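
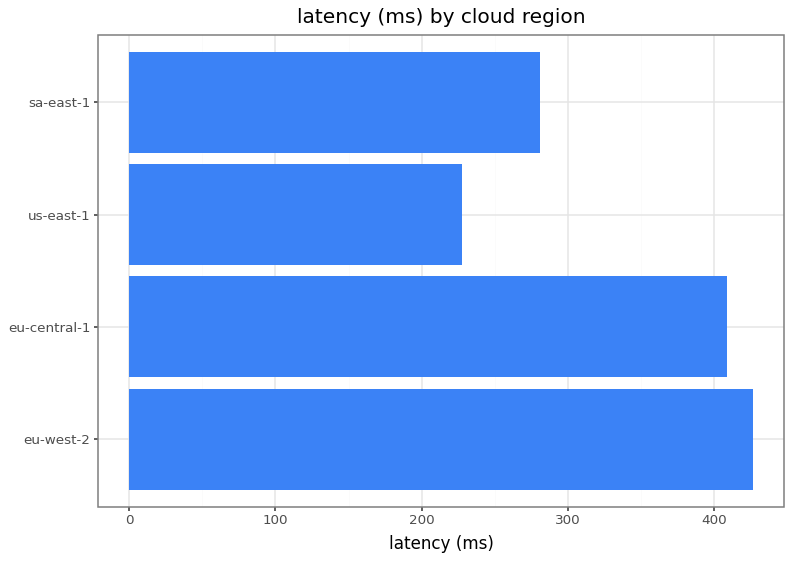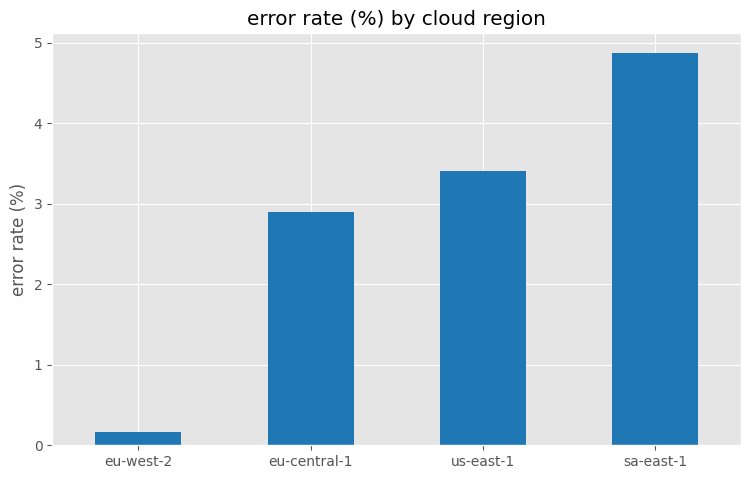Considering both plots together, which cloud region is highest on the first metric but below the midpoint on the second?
Chart 2 median error rate (%) ≈ 3; below-median cloud regions: eu-west-2, eu-central-1. Among those, eu-west-2 has the highest latency (ms) (≈ 450).

eu-west-2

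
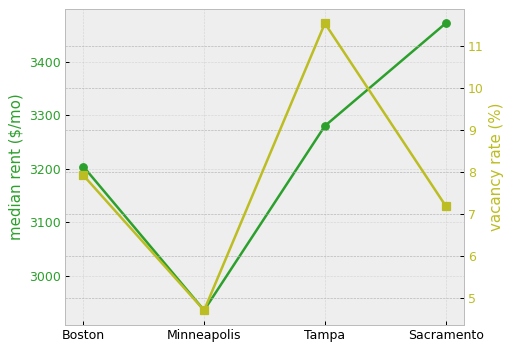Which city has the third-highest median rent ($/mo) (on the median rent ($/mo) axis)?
Top 4 (on the median rent ($/mo) axis): Sacramento ≈ 3450, Tampa ≈ 3300, Boston ≈ 3200, Minneapolis ≈ 2950.

Boston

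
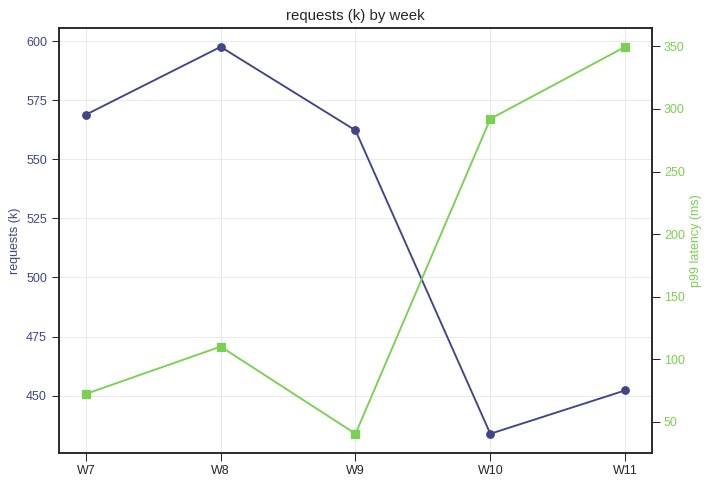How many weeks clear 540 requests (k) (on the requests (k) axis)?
3

Above 540: W7, W8, W9.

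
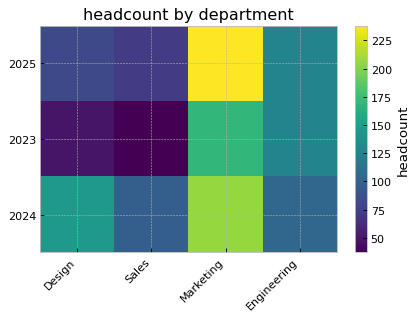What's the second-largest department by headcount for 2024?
Design

Top 3 for 2024: Marketing ≈ 200, Design ≈ 140, Engineering ≈ 100.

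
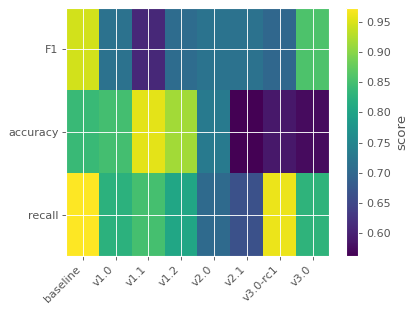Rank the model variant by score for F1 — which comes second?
Top 3 for F1: baseline ≈ 0.95, v3.0 ≈ 0.85, v2.0 ≈ 0.70.

v3.0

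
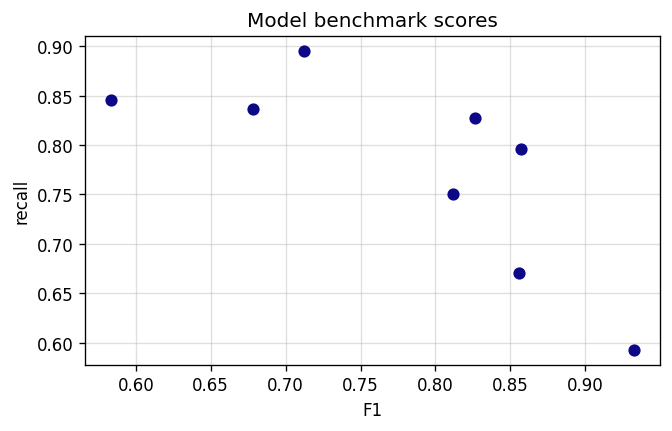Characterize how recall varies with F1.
negative, strong

Points are negatively correlated; strong (|r| ≈ 0.8).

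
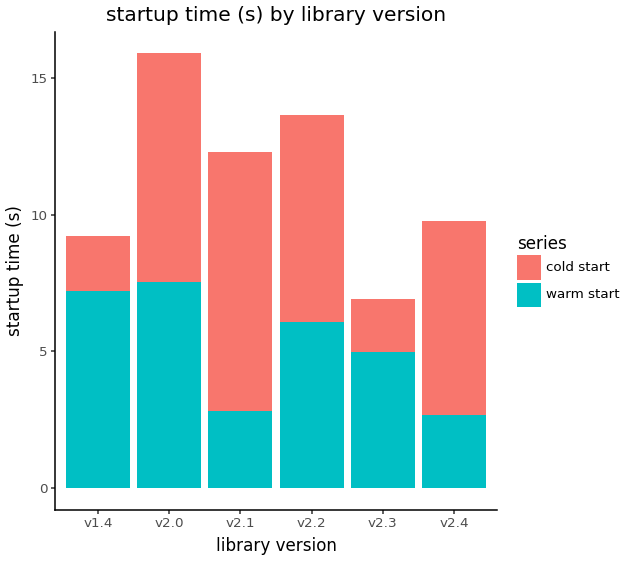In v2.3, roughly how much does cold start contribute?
≈ 2

cold start top ≈ 6, bottom ≈ 4; segment ≈ 2.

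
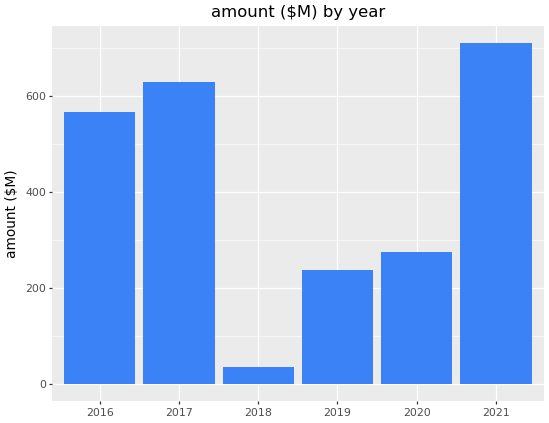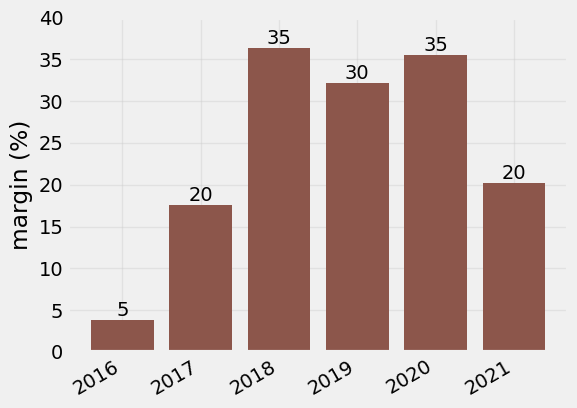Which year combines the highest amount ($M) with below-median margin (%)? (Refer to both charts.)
Chart 2 median margin (%) ≈ 25; below-median years: 2016, 2017, 2021. Among those, 2021 has the highest amount ($M) (≈ 700).

2021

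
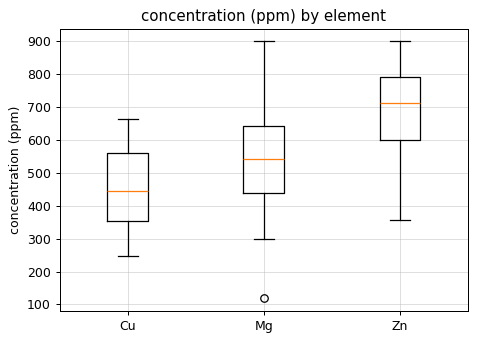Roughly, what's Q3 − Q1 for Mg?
≈ 200

Q3 ≈ 640, Q1 ≈ 440; IQR ≈ 200.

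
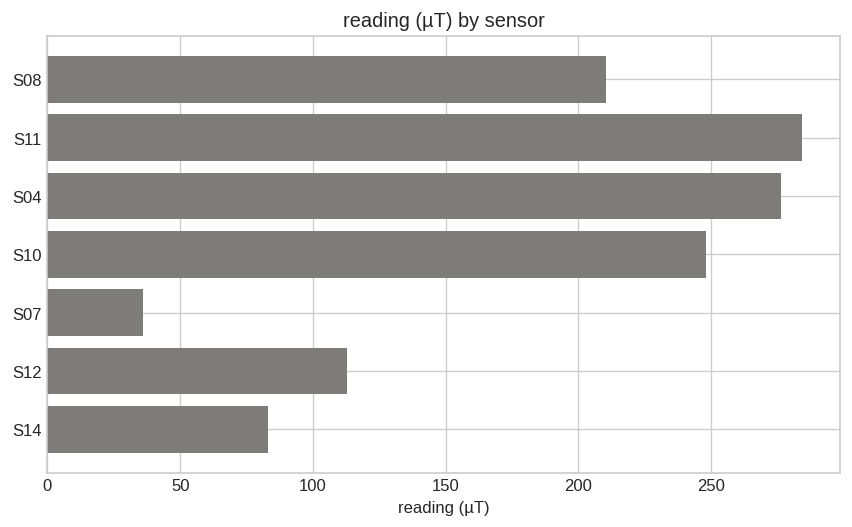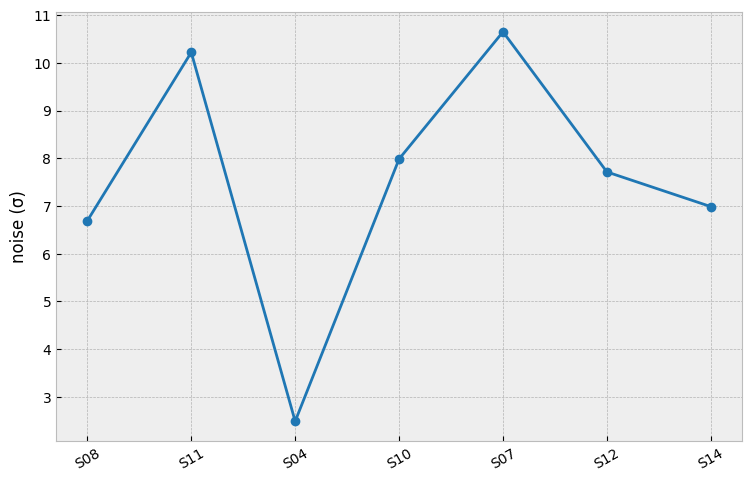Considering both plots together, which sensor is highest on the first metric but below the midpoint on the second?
Chart 2 median noise (σ) ≈ 8; below-median sensors: S08, S04, S14. Among those, S04 has the highest reading (µT) (≈ 300).

S04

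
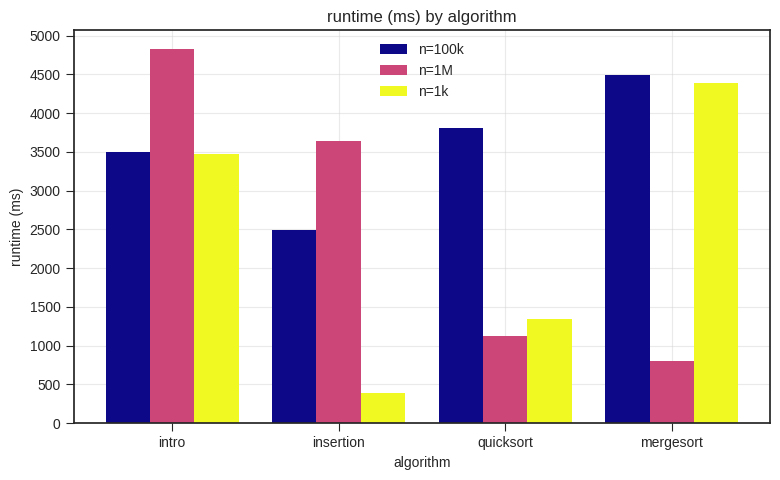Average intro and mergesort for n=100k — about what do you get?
(3500 + 4500) / 2 ≈ 4000.

≈ 4000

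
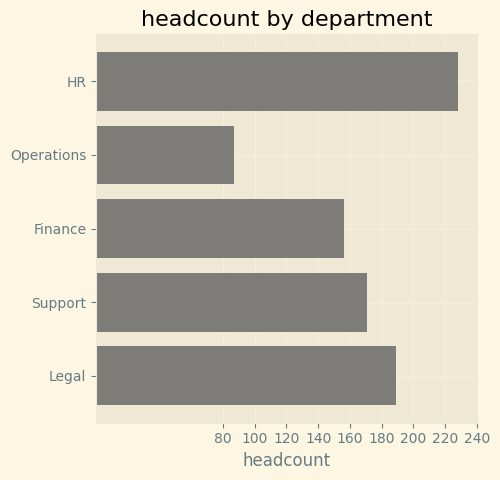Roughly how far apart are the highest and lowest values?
≈ 140

Max HR ≈ 220, min Operations ≈ 80; range ≈ 140.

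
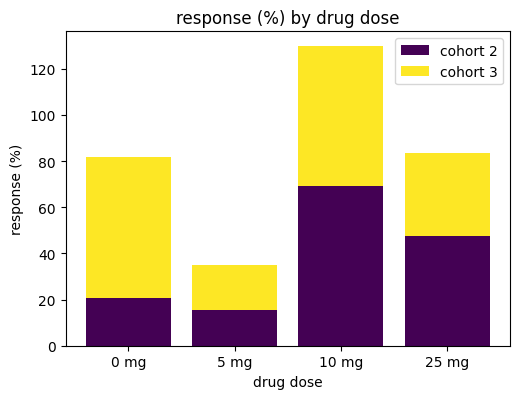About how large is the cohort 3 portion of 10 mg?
≈ 60

cohort 3 top ≈ 120, bottom ≈ 60; segment ≈ 60.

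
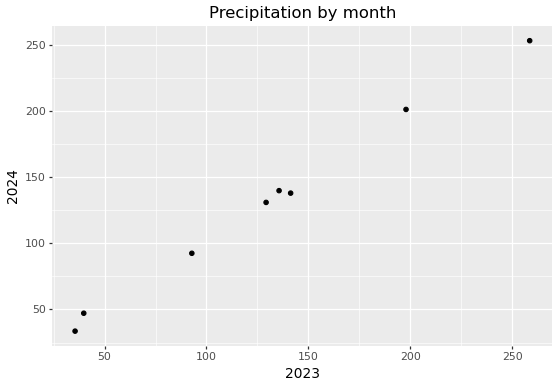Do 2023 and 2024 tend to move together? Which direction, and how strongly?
Points are positively correlated; strong (|r| ≈ 1.0).

positive, strong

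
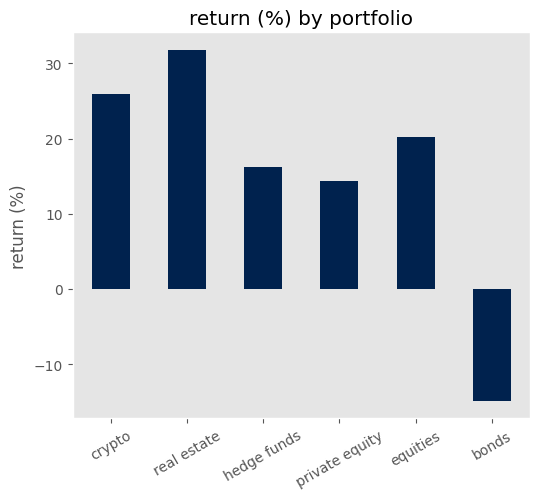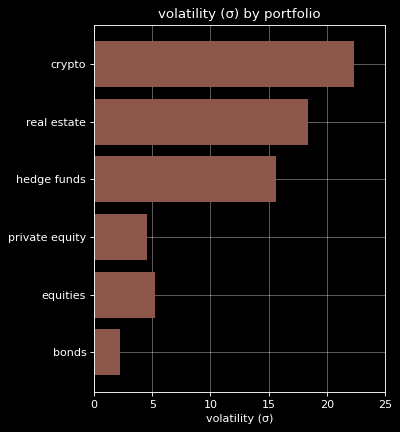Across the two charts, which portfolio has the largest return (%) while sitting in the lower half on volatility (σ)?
equities

Chart 2 median volatility (σ) ≈ 10; below-median portfolios: private equity, equities, bonds. Among those, equities has the highest return (%) (≈ 20).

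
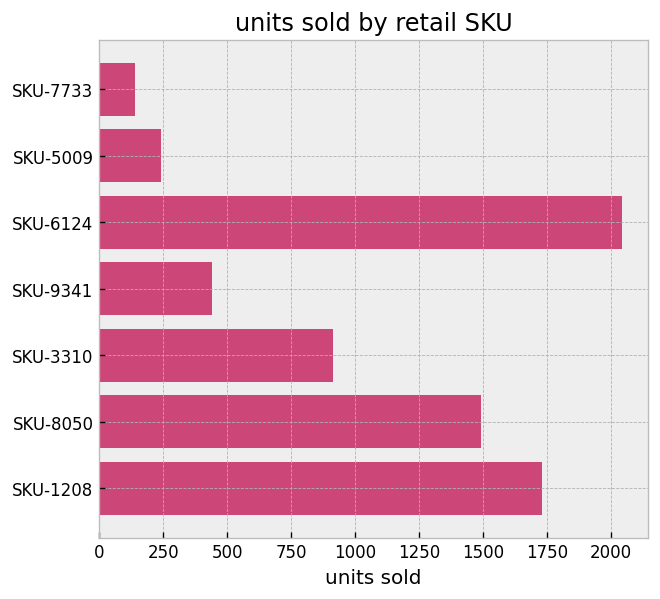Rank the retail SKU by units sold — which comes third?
Top 4: SKU-6124 ≈ 2000, SKU-1208 ≈ 1800, SKU-8050 ≈ 1400, SKU-3310 ≈ 1000.

SKU-8050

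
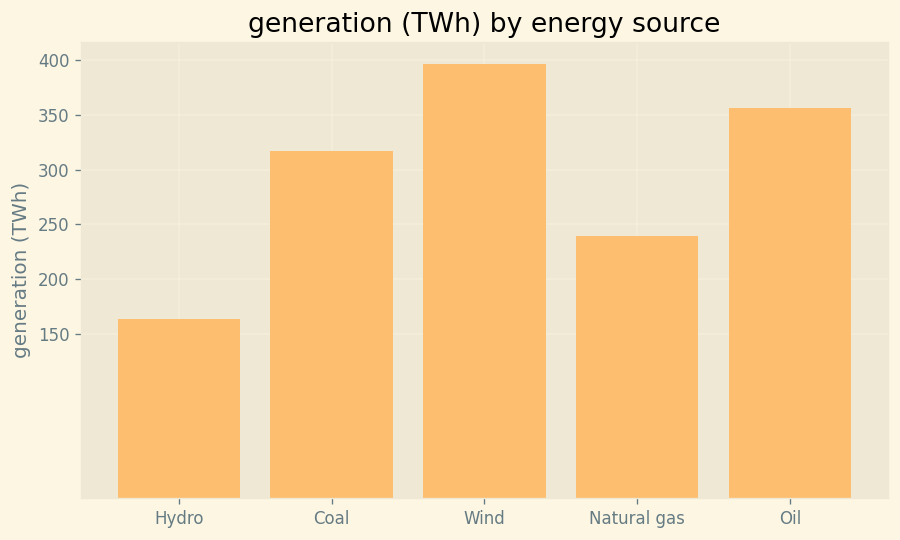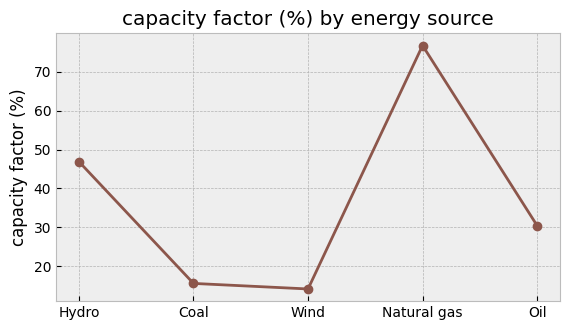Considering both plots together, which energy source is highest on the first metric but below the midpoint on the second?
Wind

Chart 2 median capacity factor (%) ≈ 30; below-median energy sources: Coal, Wind. Among those, Wind has the highest generation (TWh) (≈ 400).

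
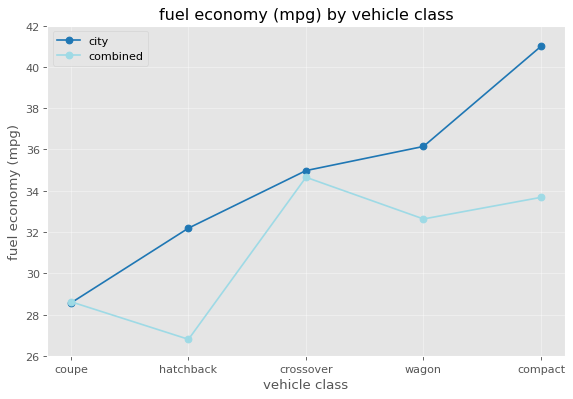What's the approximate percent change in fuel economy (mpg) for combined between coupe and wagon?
≈ +14.3%

coupe ≈ 28, wagon ≈ 32; (32 − 28) / 28 ≈ +14.3%.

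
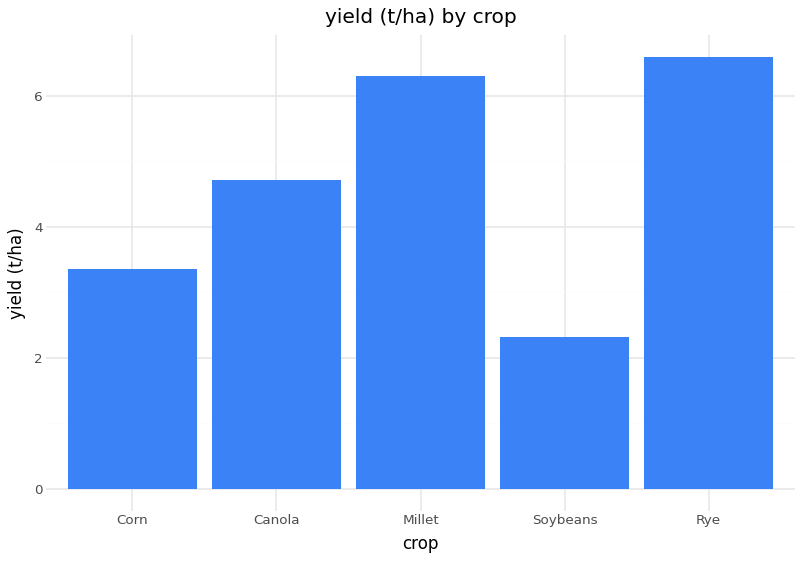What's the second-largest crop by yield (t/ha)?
Millet

Top 3: Rye ≈ 7, Millet ≈ 6, Canola ≈ 5.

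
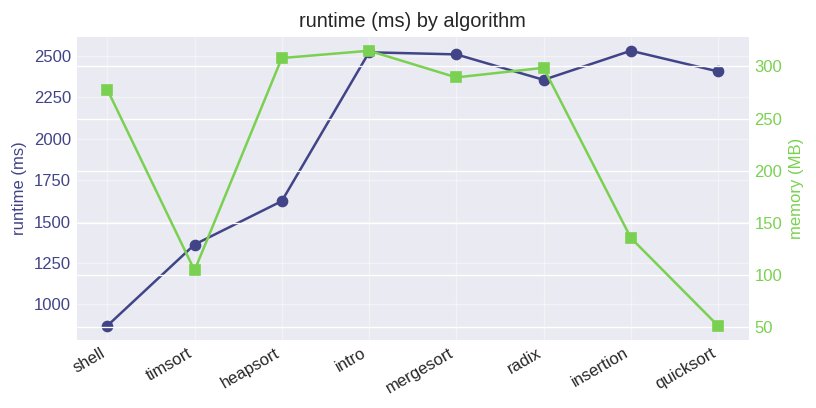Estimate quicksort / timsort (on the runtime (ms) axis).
≈ 1.71×

quicksort ≈ 2400, timsort ≈ 1400; 2400/1400 ≈ 1.71.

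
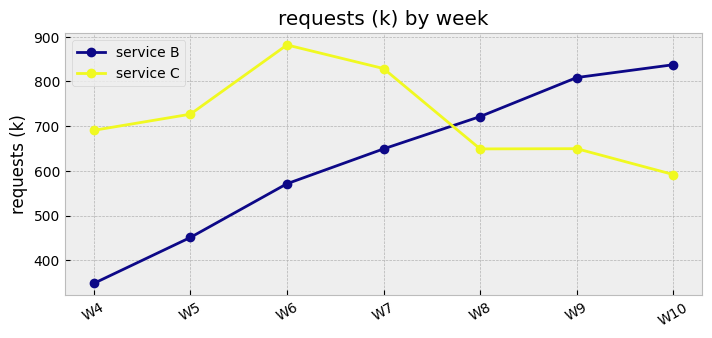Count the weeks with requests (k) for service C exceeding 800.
2

Above 800: W6, W7.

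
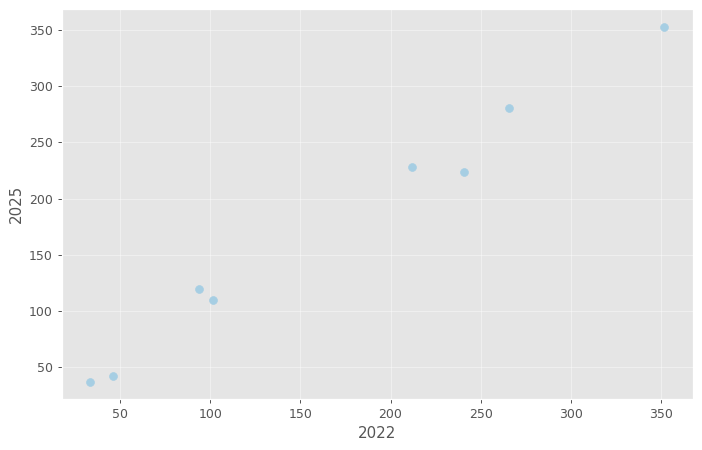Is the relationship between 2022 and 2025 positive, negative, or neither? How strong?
positive, strong

Points are positively correlated; strong (|r| ≈ 1.0).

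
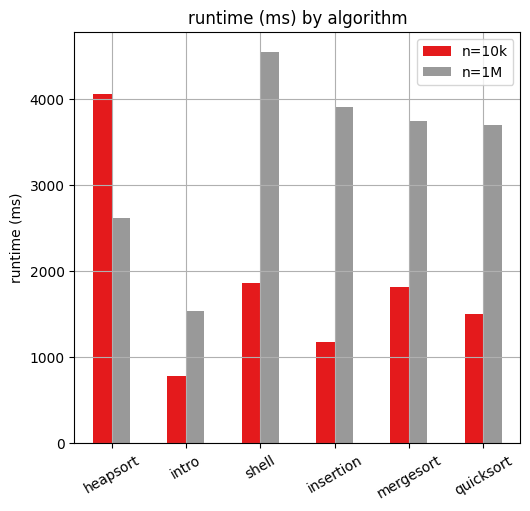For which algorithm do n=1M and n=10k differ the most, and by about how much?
insertion, ≈ 3000 ms

insertion: n=1M ≈ 4000, n=10k ≈ 1000 → gap ≈ 3000. Next-largest (shell) is only ≈ 2500.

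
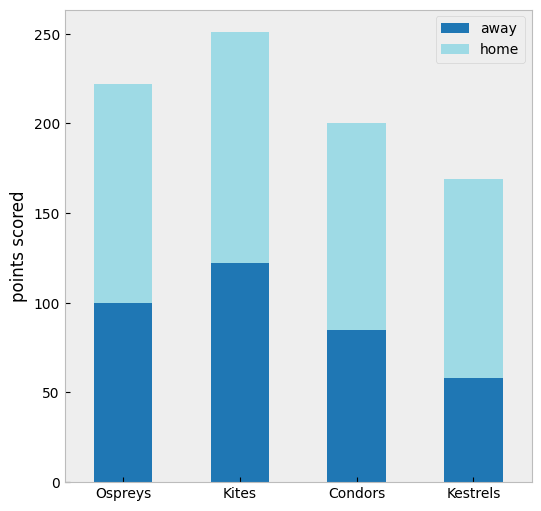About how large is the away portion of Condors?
away top ≈ 75, bottom ≈ 0; segment ≈ 75.

≈ 75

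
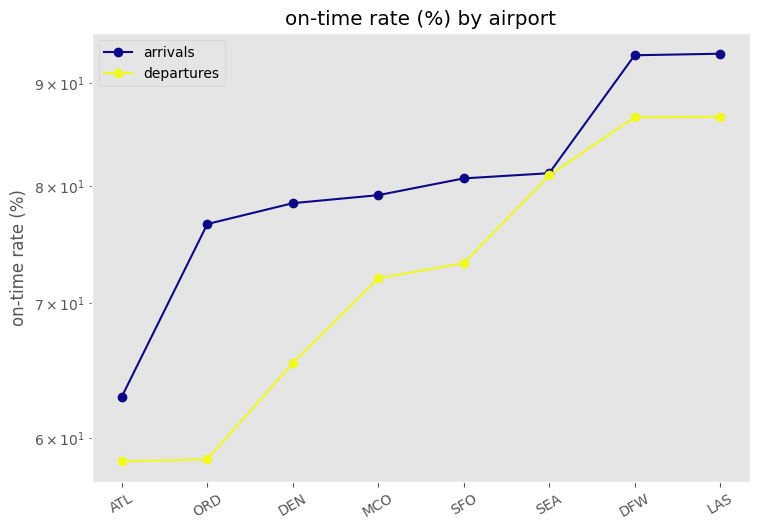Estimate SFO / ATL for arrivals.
≈ 1.23×

SFO ≈ 80, ATL ≈ 65; 80/65 ≈ 1.23.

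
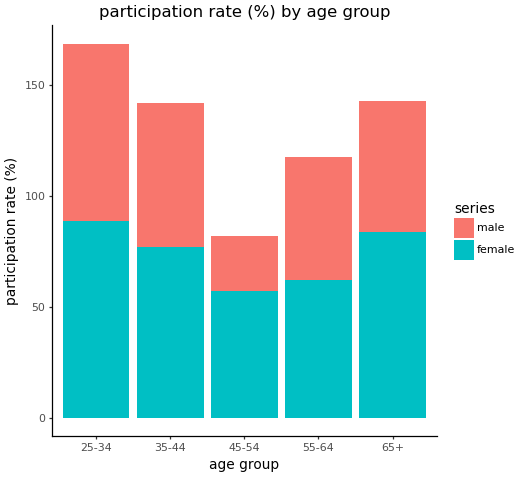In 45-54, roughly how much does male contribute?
≈ 20

male top ≈ 80, bottom ≈ 60; segment ≈ 20.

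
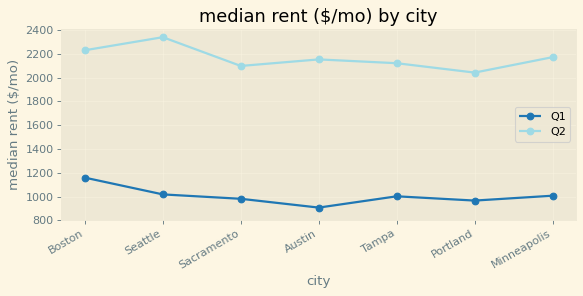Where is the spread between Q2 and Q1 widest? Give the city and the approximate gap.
Seattle: Q2 ≈ 2400, Q1 ≈ 1000 → gap ≈ 1400. Next-largest (Austin) is only ≈ 1200.

Seattle, ≈ 1400 $/mo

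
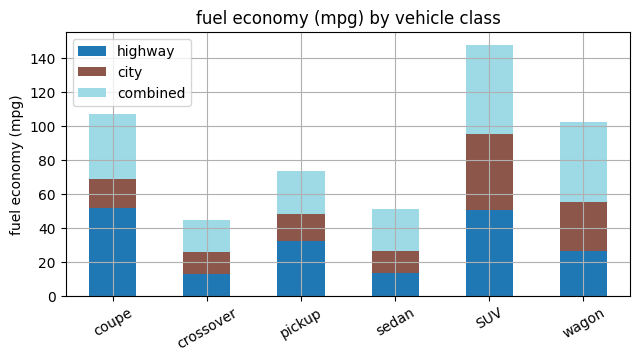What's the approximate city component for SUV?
≈ 40

city top ≈ 100, bottom ≈ 60; segment ≈ 40.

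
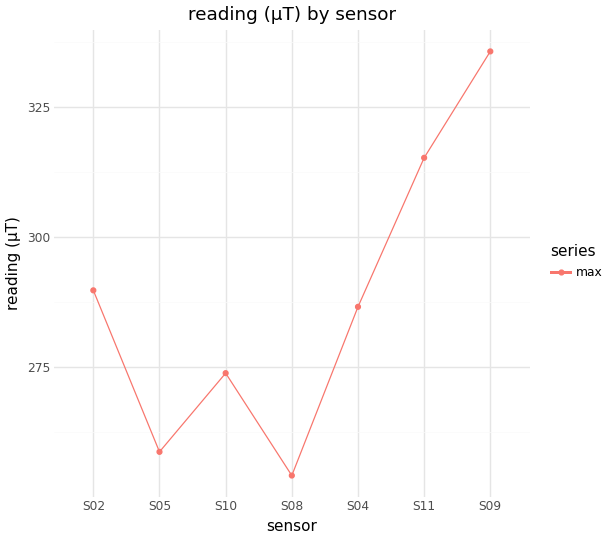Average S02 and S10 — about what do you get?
≈ 280

(290 + 270) / 2 ≈ 280.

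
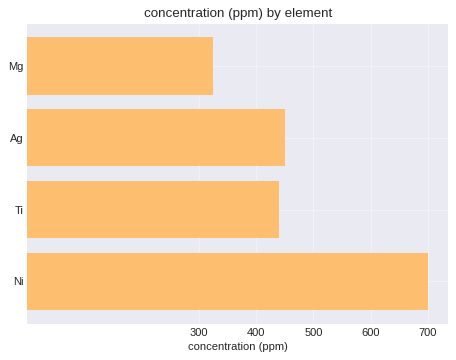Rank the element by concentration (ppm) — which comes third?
Top 4: Ni ≈ 700, Ag ≈ 500, Ti ≈ 400, Mg ≈ 300.

Ti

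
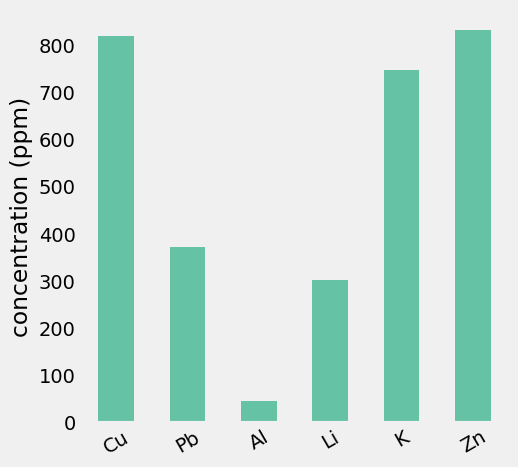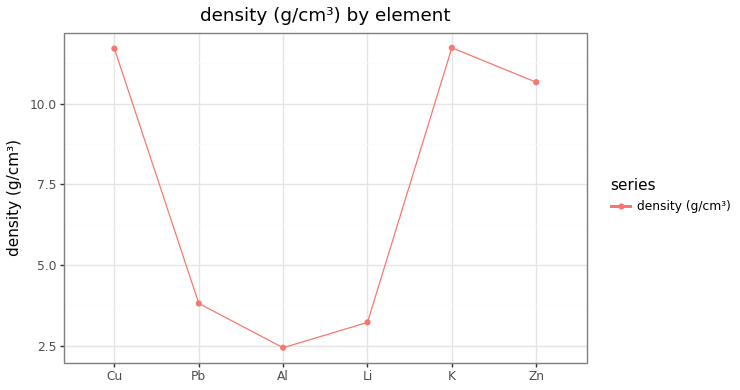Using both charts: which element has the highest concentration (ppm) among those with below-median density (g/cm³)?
Pb

Chart 2 median density (g/cm³) ≈ 8; below-median elements: Pb, Al, Li. Among those, Pb has the highest concentration (ppm) (≈ 400).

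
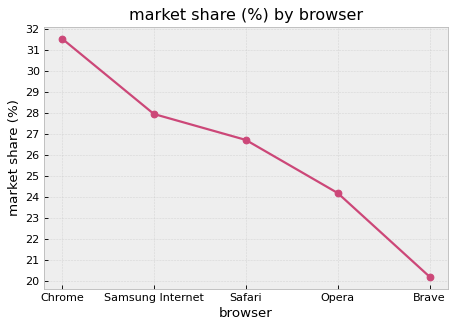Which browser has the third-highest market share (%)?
Top 4: Chrome ≈ 32, Samsung Internet ≈ 28, Safari ≈ 27, Opera ≈ 24.

Safari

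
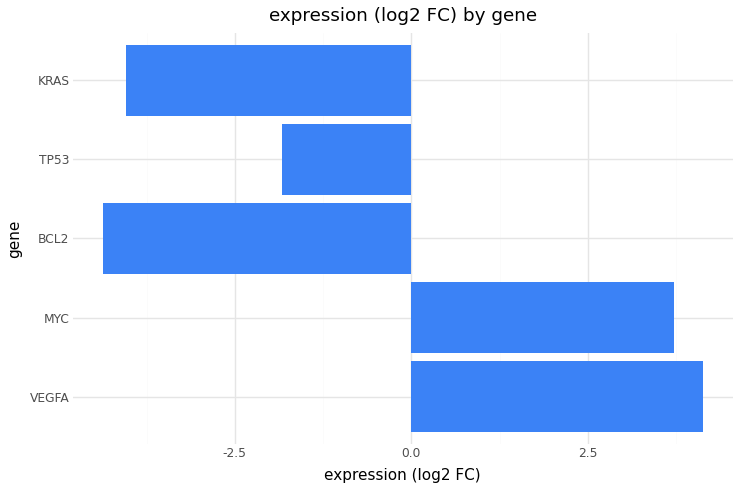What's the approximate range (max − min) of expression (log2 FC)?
Max VEGFA ≈ 4, min BCL2 ≈ -4; range ≈ 8.

≈ 8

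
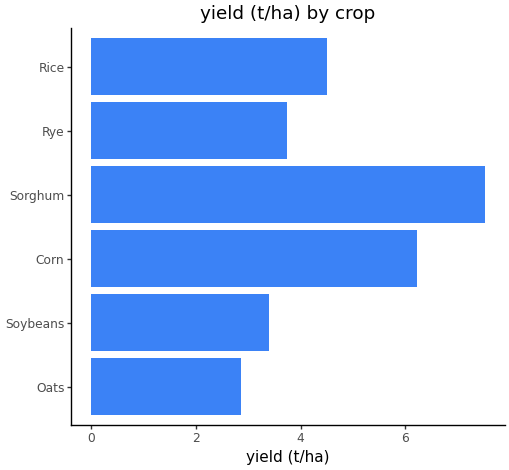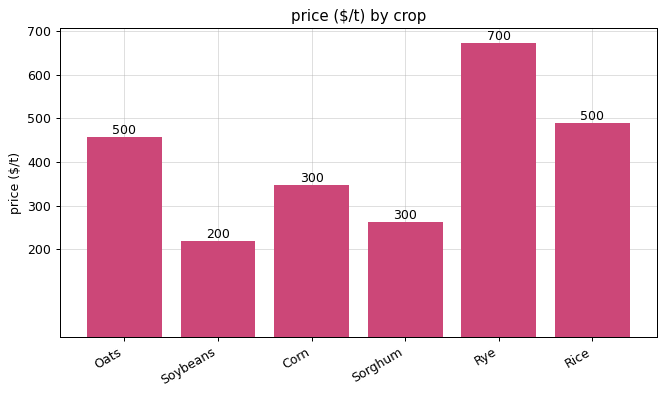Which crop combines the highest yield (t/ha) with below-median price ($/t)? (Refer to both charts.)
Sorghum

Chart 2 median price ($/t) ≈ 400; below-median crops: Soybeans, Corn, Sorghum. Among those, Sorghum has the highest yield (t/ha) (≈ 8).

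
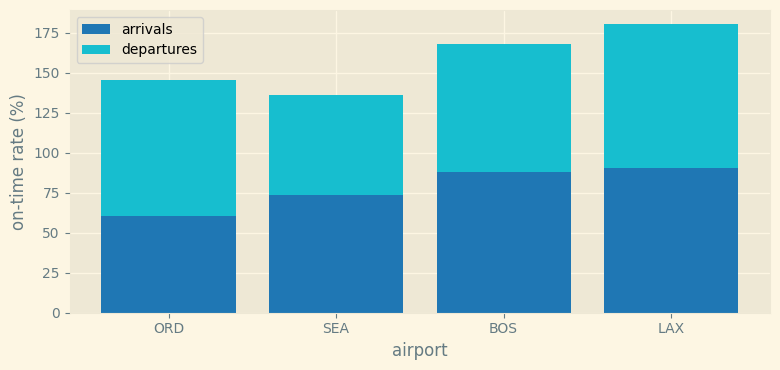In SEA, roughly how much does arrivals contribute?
≈ 80

arrivals top ≈ 80, bottom ≈ 0; segment ≈ 80.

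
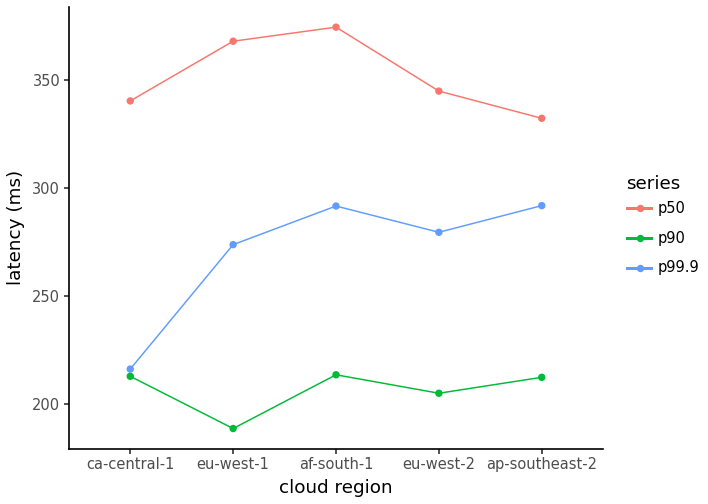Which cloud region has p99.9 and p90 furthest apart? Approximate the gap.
eu-west-1: p99.9 ≈ 280, p90 ≈ 180 → gap ≈ 100. Next-largest (ap-southeast-2) is only ≈ 80.

eu-west-1, ≈ 100 ms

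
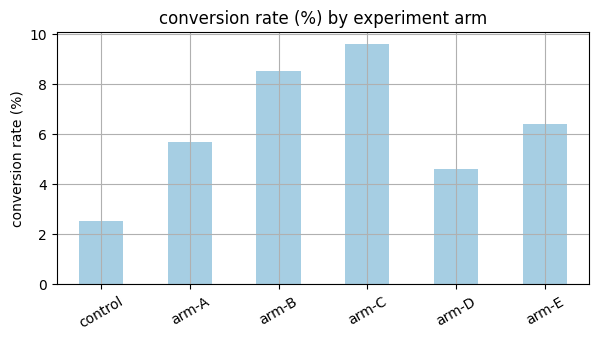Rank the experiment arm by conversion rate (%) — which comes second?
Top 3: arm-C ≈ 10, arm-B ≈ 9, arm-E ≈ 6.

arm-B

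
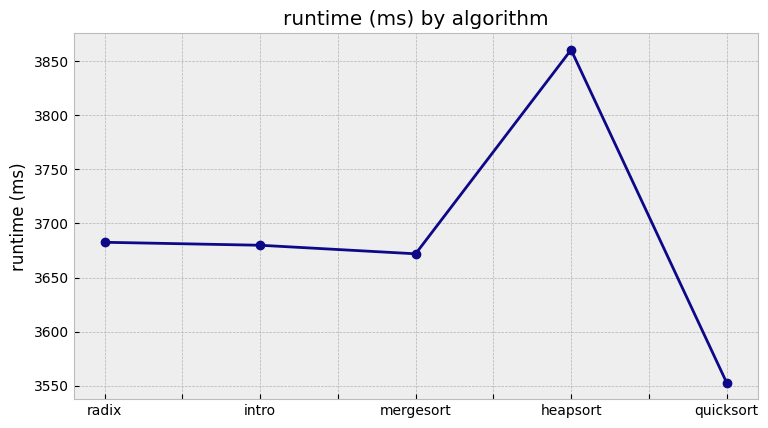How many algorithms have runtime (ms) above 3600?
Above 3600: radix, intro, mergesort, heapsort.

4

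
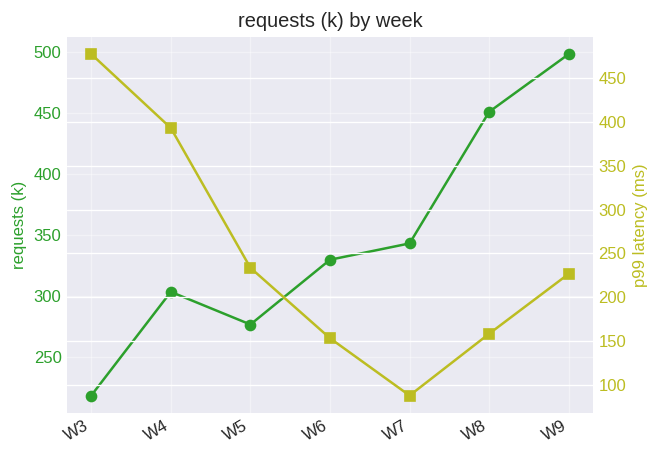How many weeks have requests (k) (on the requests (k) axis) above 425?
Above 425: W8, W9.

2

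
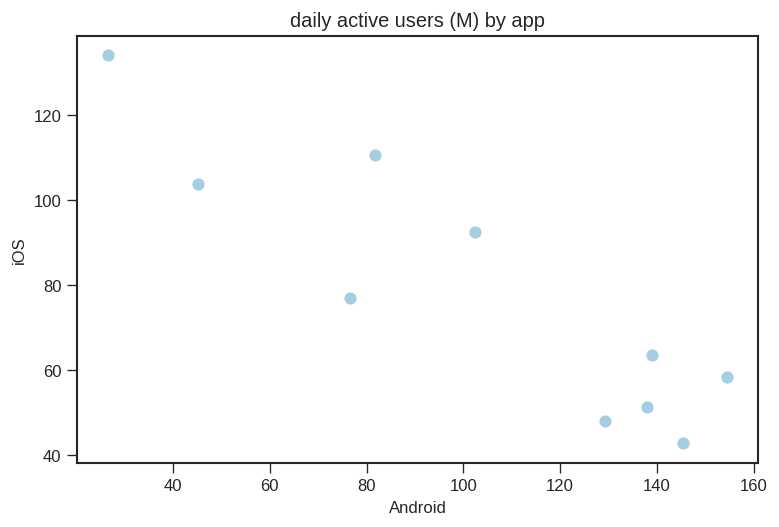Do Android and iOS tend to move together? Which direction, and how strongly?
negative, strong

Points are negatively correlated; strong (|r| ≈ 0.9).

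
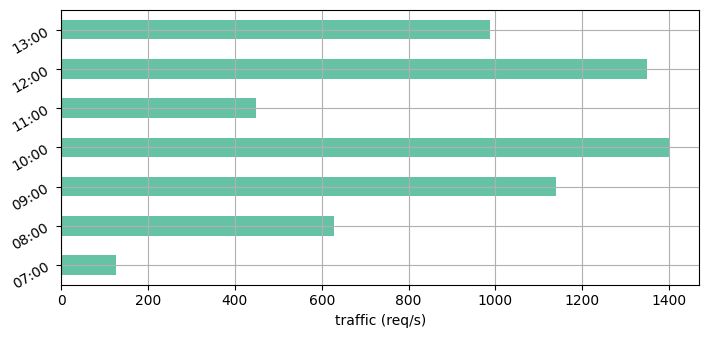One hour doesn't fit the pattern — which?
07:00 ≈ 200; the rest sit between ≈ 400 and ≈ 1400.

07:00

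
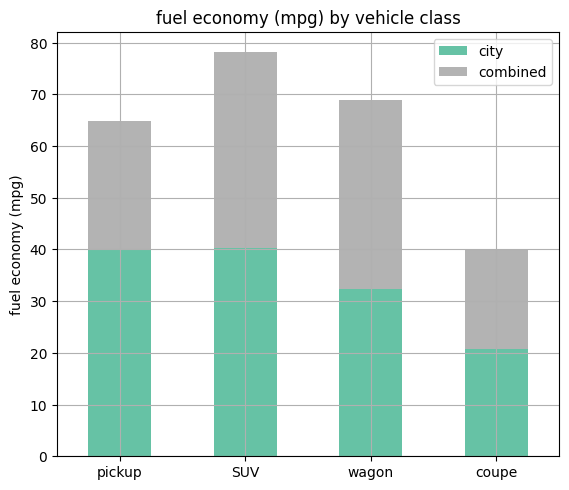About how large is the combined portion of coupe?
≈ 20

combined top ≈ 40, bottom ≈ 20; segment ≈ 20.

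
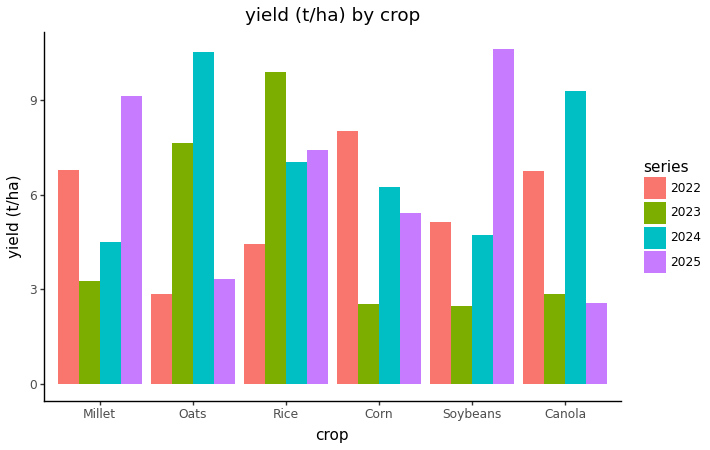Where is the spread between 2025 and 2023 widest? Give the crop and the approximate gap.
Soybeans, ≈ 9 t/ha

Soybeans: 2025 ≈ 11, 2023 ≈ 2 → gap ≈ 9. Next-largest (Millet) is only ≈ 6.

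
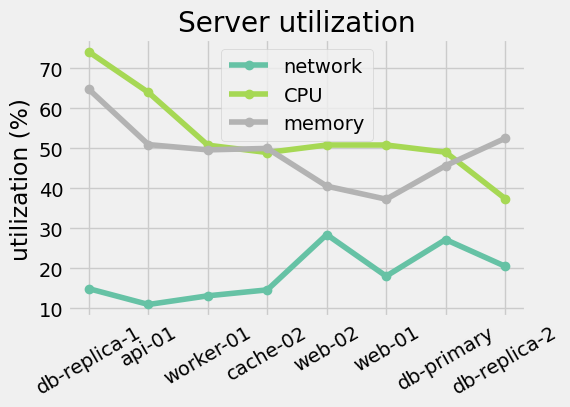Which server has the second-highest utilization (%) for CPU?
Top 3 for CPU: db-replica-1 ≈ 70, api-01 ≈ 60, web-02 ≈ 50.

api-01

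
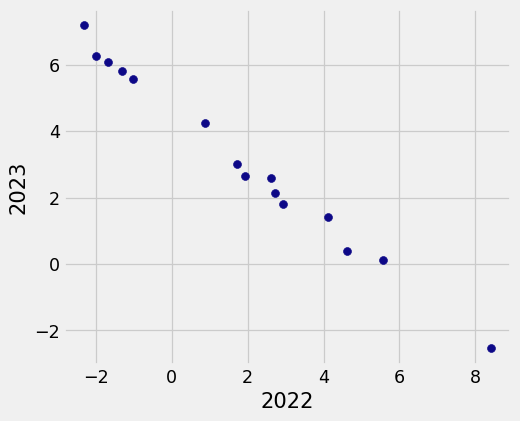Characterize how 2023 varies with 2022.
negative, strong

Points are negatively correlated; strong (|r| ≈ 1.0).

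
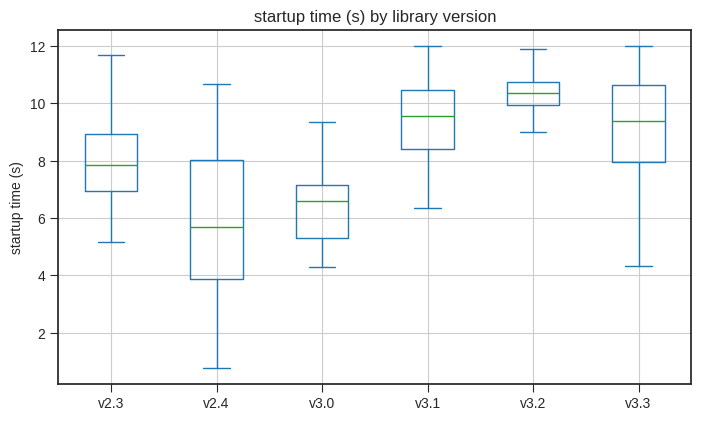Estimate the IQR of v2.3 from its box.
≈ 2.0

Q3 ≈ 9.0, Q1 ≈ 7.0; IQR ≈ 2.0.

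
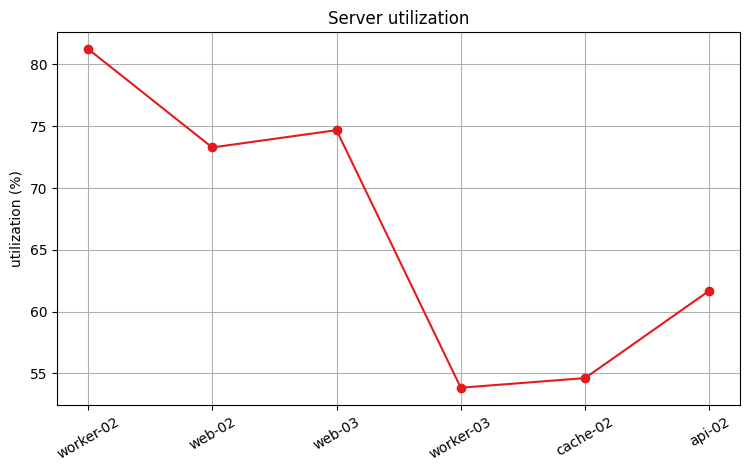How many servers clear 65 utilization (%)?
Above 65: worker-02, web-02, web-03.

3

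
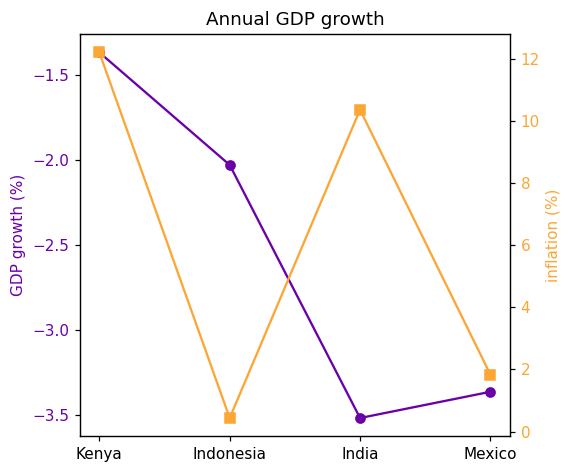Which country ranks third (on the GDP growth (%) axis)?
Top 4 (on the GDP growth (%) axis): Kenya ≈ -1.4, Indonesia ≈ -2.0, Mexico ≈ -3.4, India ≈ -3.6.

Mexico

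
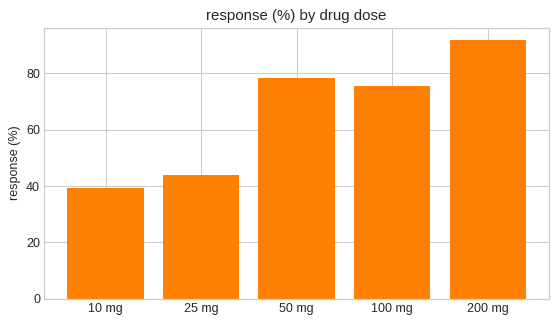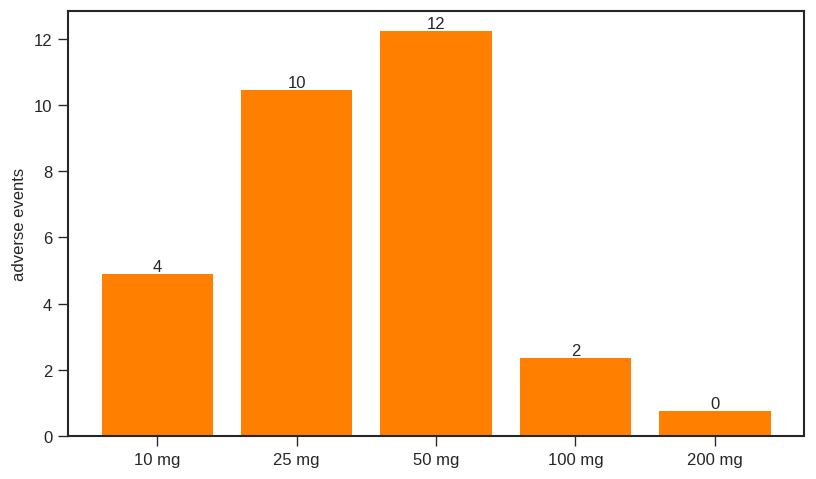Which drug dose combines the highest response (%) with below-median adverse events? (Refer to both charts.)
200 mg

Chart 2 median adverse events ≈ 4; below-median drug doses: 100 mg, 200 mg. Among those, 200 mg has the highest response (%) (≈ 90).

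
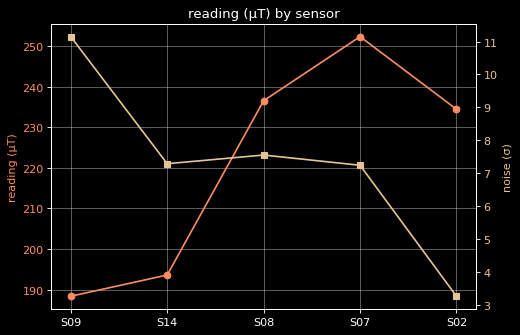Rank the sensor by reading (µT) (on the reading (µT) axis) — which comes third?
Top 4 (on the reading (µT) axis): S07 ≈ 250, S08 ≈ 240, S02 ≈ 230, S14 ≈ 190.

S02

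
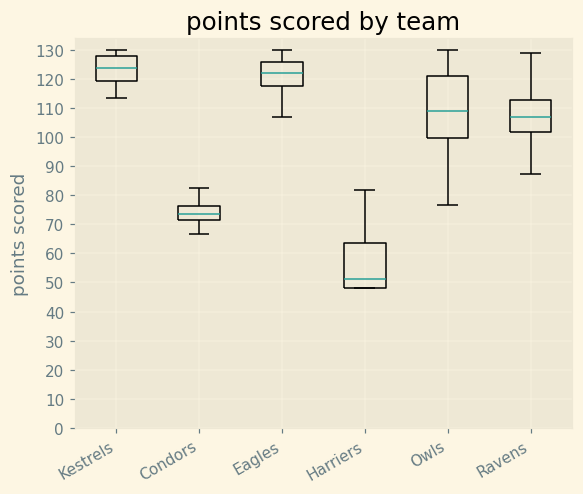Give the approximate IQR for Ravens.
Q3 ≈ 110, Q1 ≈ 100; IQR ≈ 10.

≈ 10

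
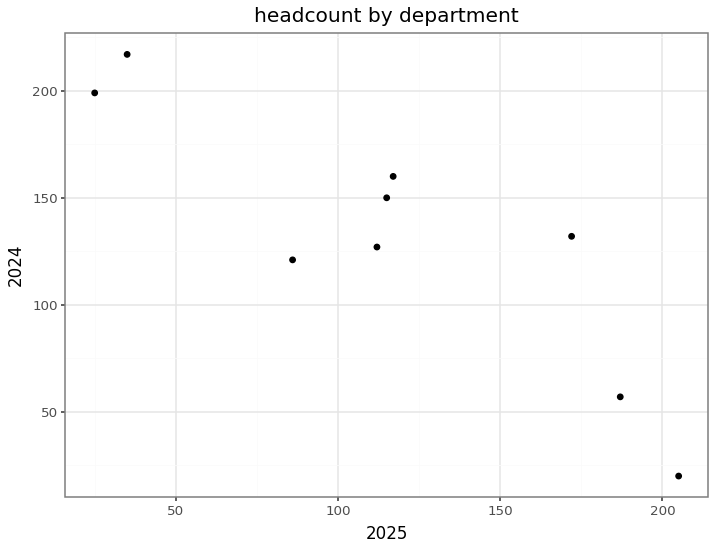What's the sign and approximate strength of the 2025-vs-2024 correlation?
negative, strong

Points are negatively correlated; strong (|r| ≈ 0.9).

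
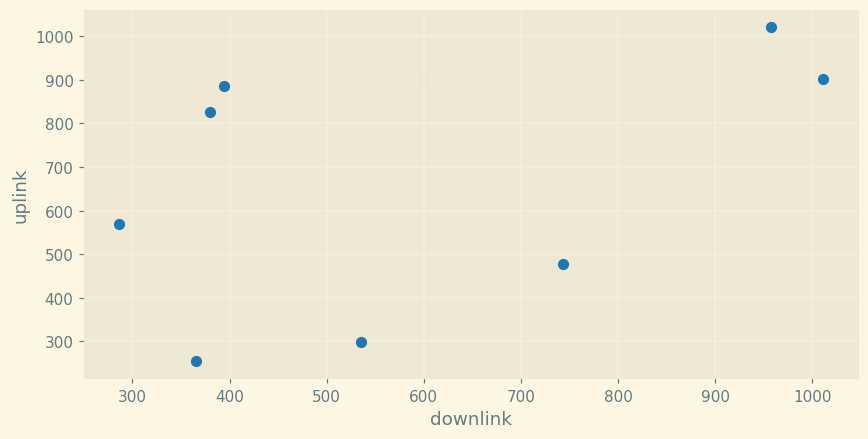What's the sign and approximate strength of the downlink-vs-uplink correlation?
positive, moderate

Points are positively correlated; moderate (|r| ≈ 0.5).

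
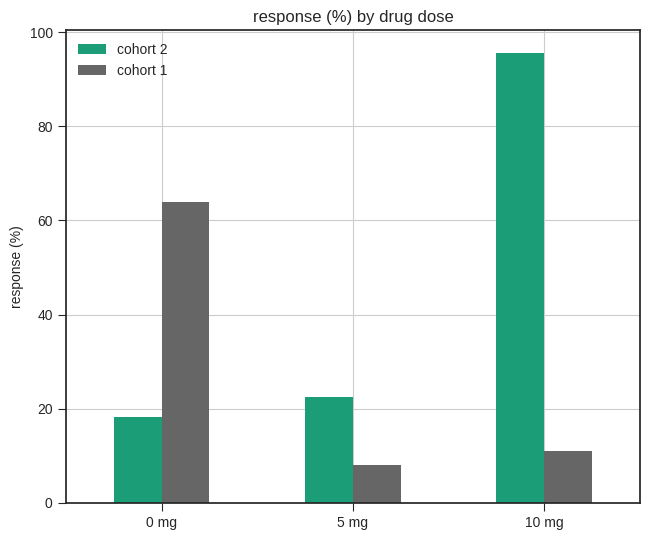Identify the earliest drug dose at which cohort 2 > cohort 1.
0 mg: cohort 2 ≈ 20 vs cohort 1 ≈ 60 (not yet); 5 mg: cohort 2 ≈ 20 vs cohort 1 ≈ 10 (first crossover).

5 mg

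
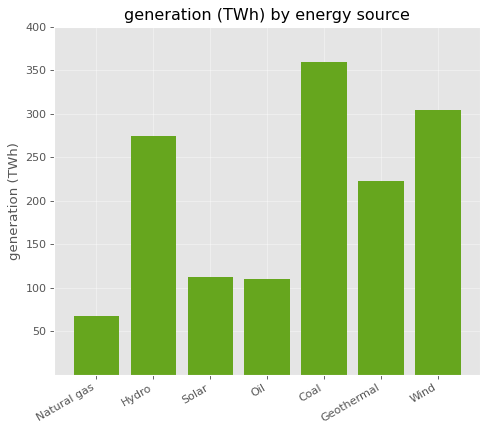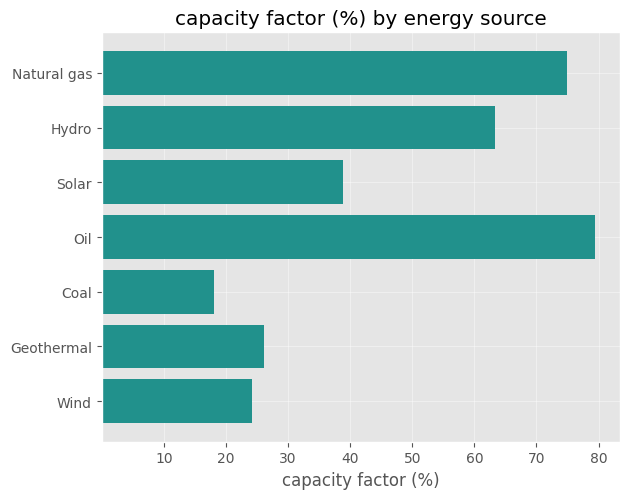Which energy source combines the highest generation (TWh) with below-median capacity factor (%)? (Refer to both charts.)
Coal

Chart 2 median capacity factor (%) ≈ 40; below-median energy sources: Coal, Geothermal, Wind. Among those, Coal has the highest generation (TWh) (≈ 350).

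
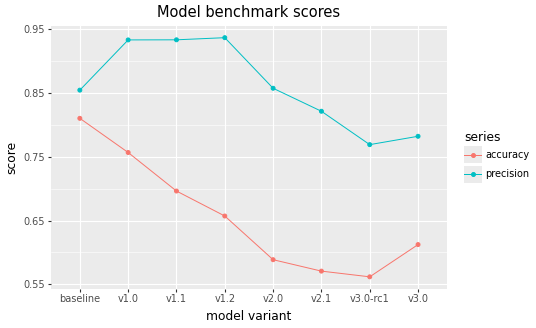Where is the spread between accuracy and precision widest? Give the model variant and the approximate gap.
v1.2: accuracy ≈ 0.65, precision ≈ 0.95 → gap ≈ 0.30. Next-largest (v2.0) is only ≈ 0.25.

v1.2, ≈ 0.30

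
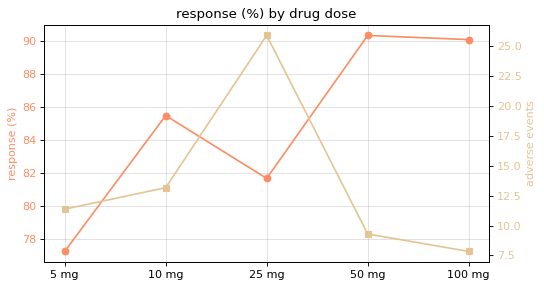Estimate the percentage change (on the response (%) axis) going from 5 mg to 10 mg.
5 mg ≈ 78, 10 mg ≈ 86; (86 − 78) / 78 ≈ +10.3%.

≈ +10.3%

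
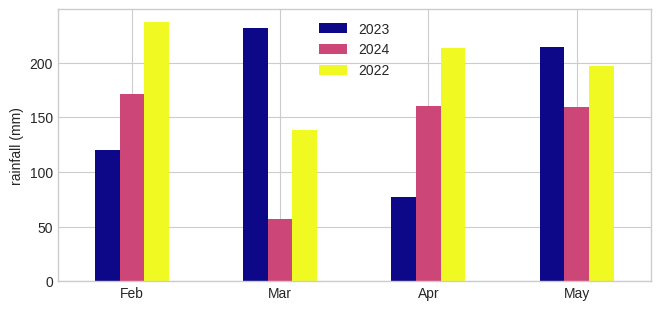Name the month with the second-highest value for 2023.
Top 3 for 2023: Mar ≈ 240, May ≈ 220, Feb ≈ 120.

May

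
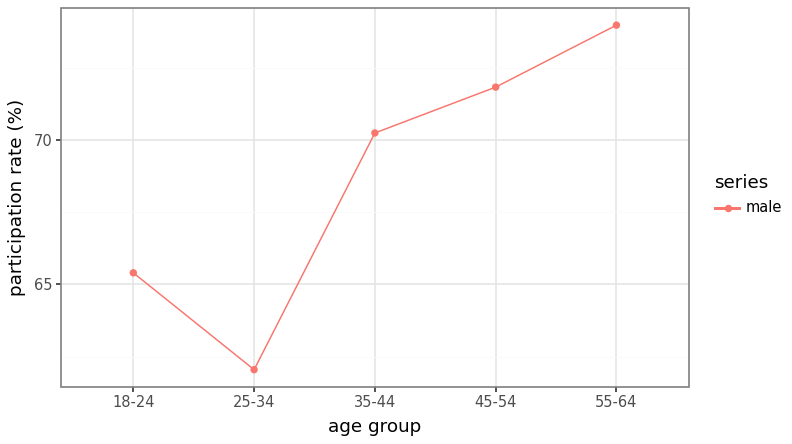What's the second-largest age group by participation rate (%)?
45-54

Top 3: 55-64 ≈ 74, 45-54 ≈ 72, 35-44 ≈ 70.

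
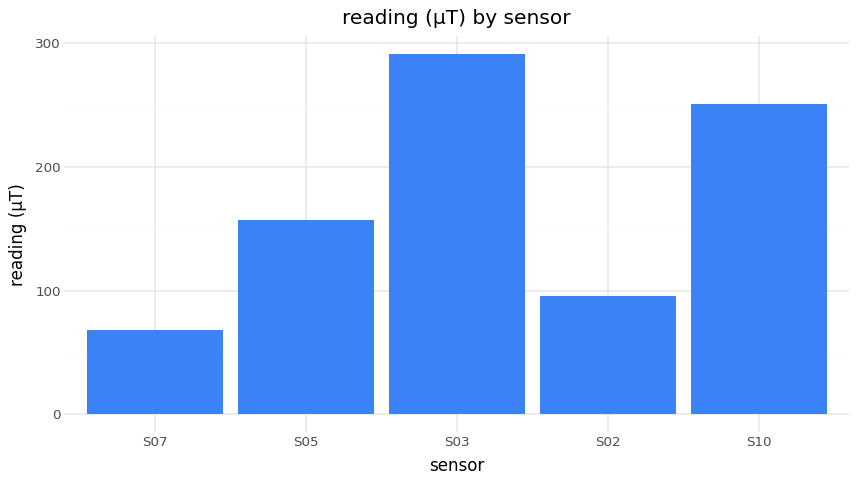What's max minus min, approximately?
≈ 225

Max S03 ≈ 300, min S07 ≈ 75; range ≈ 225.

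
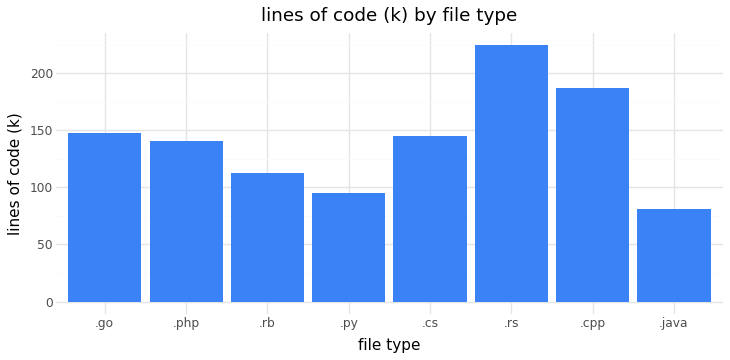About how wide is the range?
Max .rs ≈ 220, min .java ≈ 80; range ≈ 140.

≈ 140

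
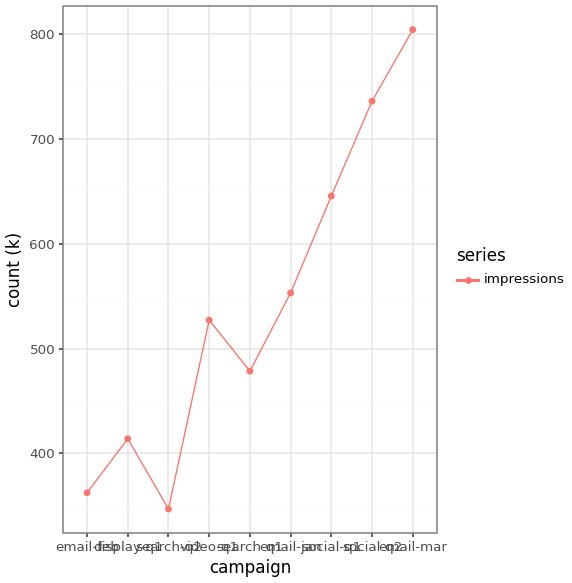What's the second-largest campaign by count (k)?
social-q2

Top 3: email-mar ≈ 800, social-q2 ≈ 750, social-q1 ≈ 650.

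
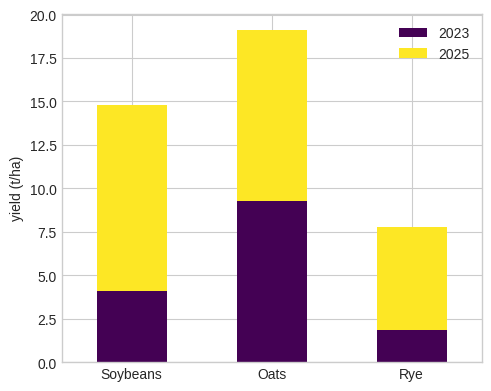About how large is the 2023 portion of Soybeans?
2023 top ≈ 4, bottom ≈ 0; segment ≈ 4.

≈ 4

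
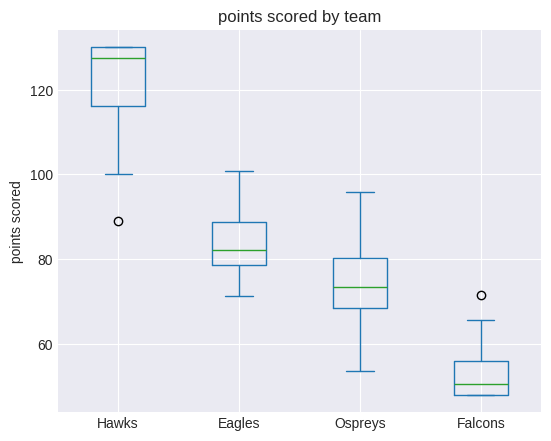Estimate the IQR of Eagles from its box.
≈ 10

Q3 ≈ 90, Q1 ≈ 80; IQR ≈ 10.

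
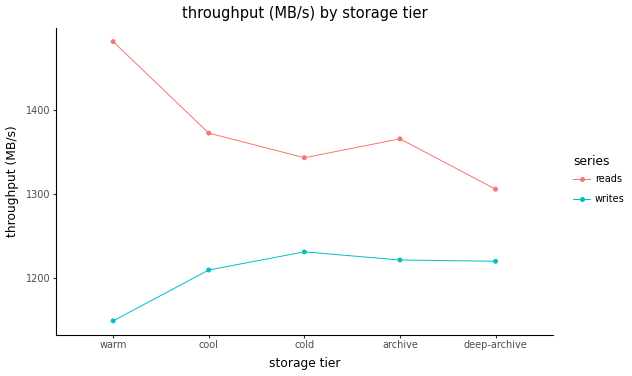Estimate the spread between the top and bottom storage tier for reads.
Max warm ≈ 1500, min deep-archive ≈ 1300; range ≈ 200.

≈ 200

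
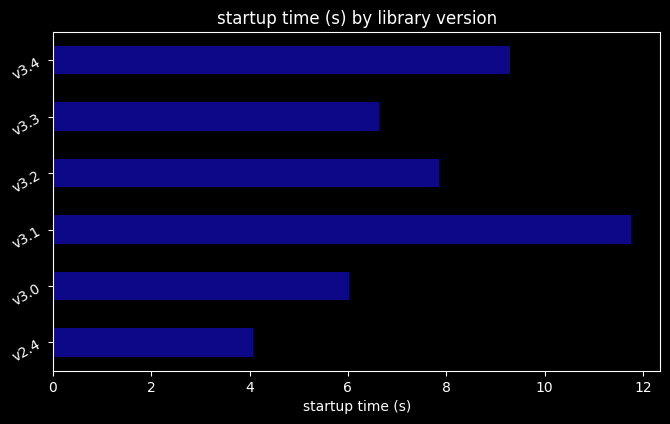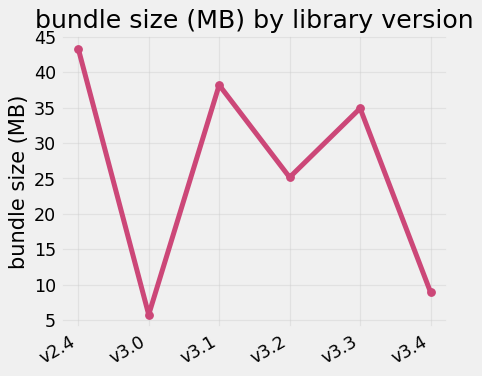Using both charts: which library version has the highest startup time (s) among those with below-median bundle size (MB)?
v3.4

Chart 2 median bundle size (MB) ≈ 30; below-median library versions: v3.0, v3.2, v3.4. Among those, v3.4 has the highest startup time (s) (≈ 10).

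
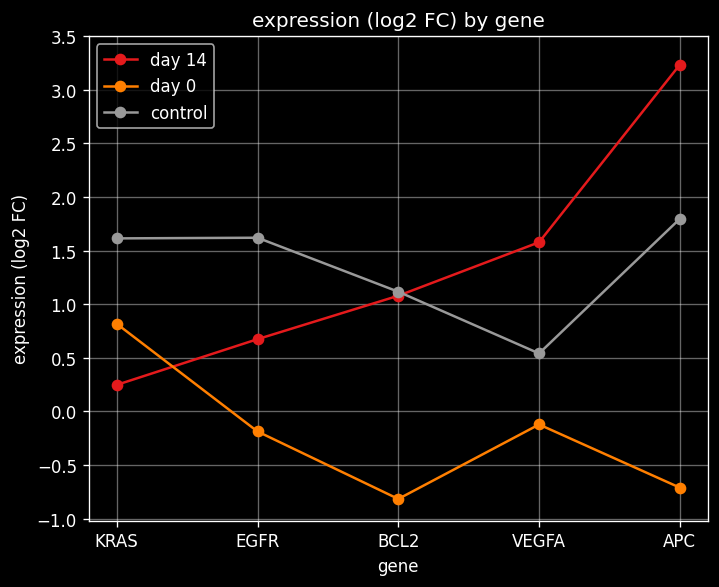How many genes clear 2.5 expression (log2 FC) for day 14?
Above 2.5: APC.

1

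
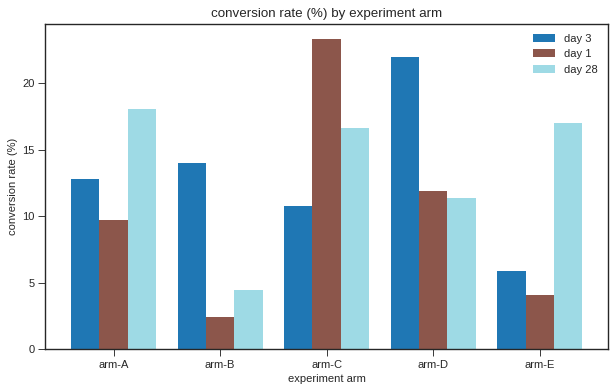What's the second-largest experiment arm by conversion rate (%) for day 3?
arm-B

Top 3 for day 3: arm-D ≈ 22, arm-B ≈ 14, arm-A ≈ 12.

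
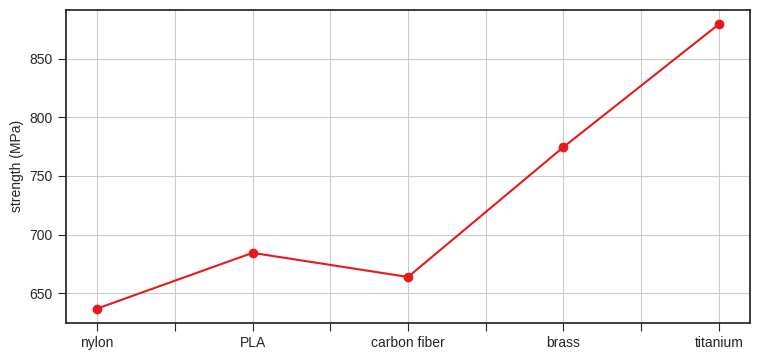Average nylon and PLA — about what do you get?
≈ 650

(625 + 675) / 2 ≈ 650.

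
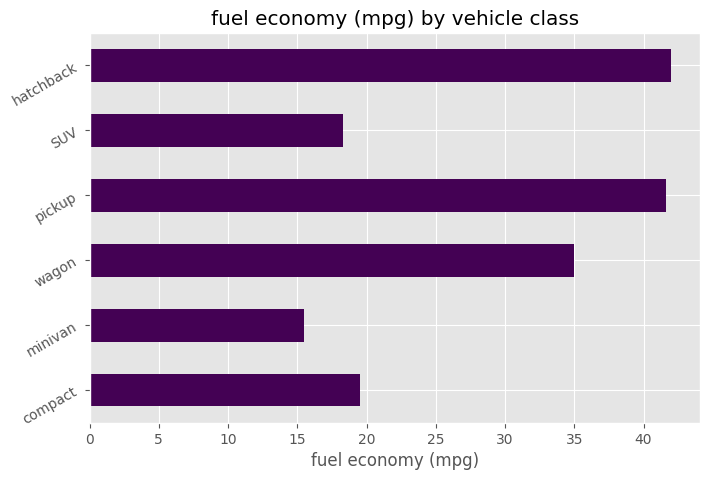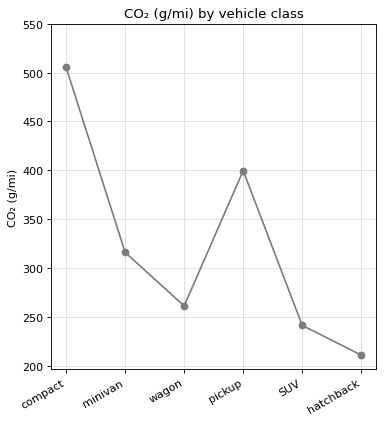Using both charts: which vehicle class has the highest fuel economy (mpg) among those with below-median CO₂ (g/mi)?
hatchback

Chart 2 median CO₂ (g/mi) ≈ 300; below-median vehicle classes: wagon, SUV, hatchback. Among those, hatchback has the highest fuel economy (mpg) (≈ 40).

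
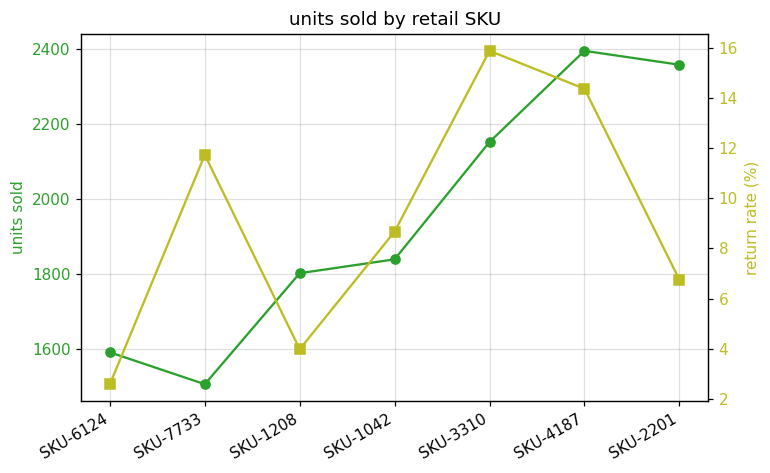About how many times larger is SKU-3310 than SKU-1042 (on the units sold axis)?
SKU-3310 ≈ 2200, SKU-1042 ≈ 1800; 2200/1800 ≈ 1.22.

≈ 1.22×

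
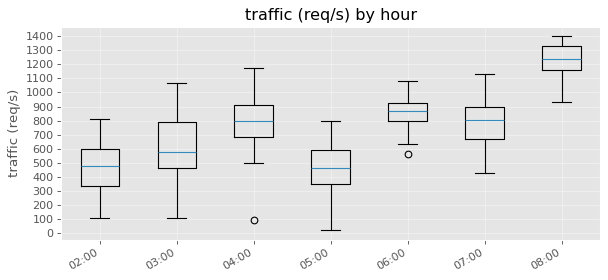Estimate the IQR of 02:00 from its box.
≈ 300

Q3 ≈ 600, Q1 ≈ 300; IQR ≈ 300.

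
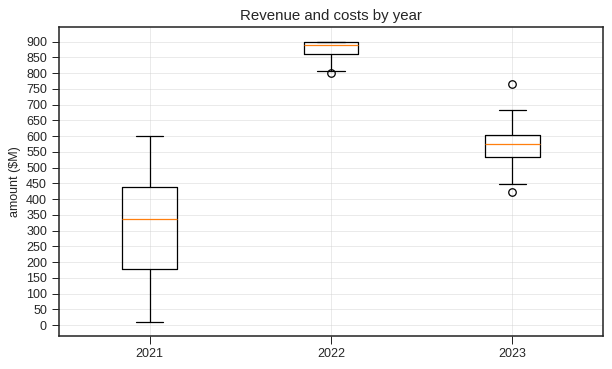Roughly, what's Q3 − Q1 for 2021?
Q3 ≈ 450, Q1 ≈ 200; IQR ≈ 250.

≈ 250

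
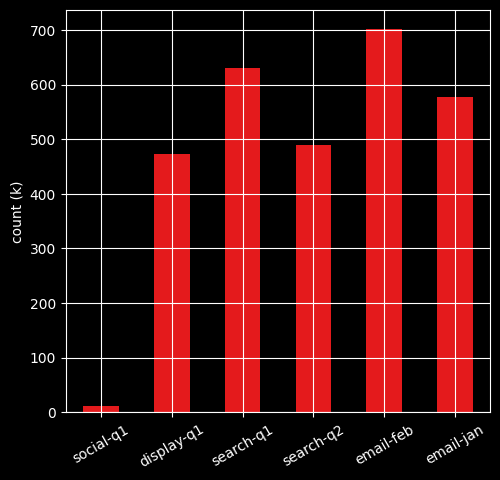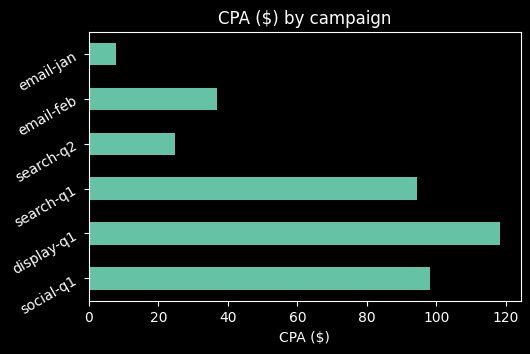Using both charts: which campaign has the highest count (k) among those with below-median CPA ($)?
Chart 2 median CPA ($) ≈ 60; below-median campaigns: search-q2, email-feb, email-jan. Among those, email-feb has the highest count (k) (≈ 700).

email-feb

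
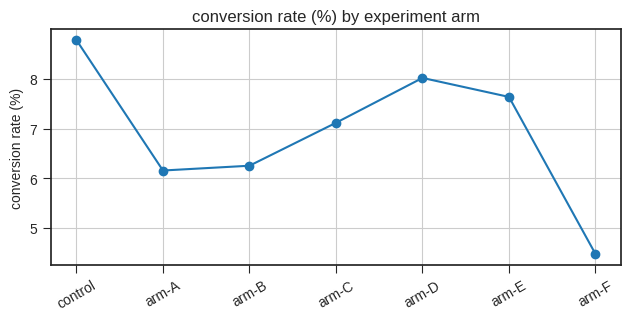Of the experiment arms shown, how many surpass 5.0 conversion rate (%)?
Above 5.0: control, arm-A, arm-B, arm-C, arm-D, arm-E.

6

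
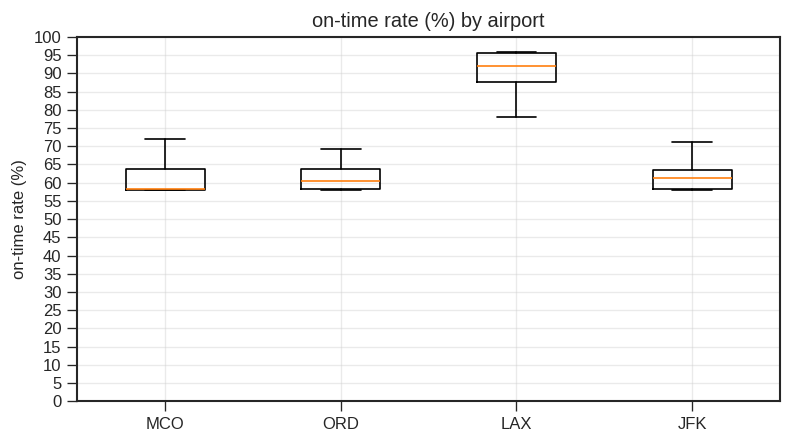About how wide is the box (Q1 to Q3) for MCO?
≈ 5

Q3 ≈ 65, Q1 ≈ 60; IQR ≈ 5.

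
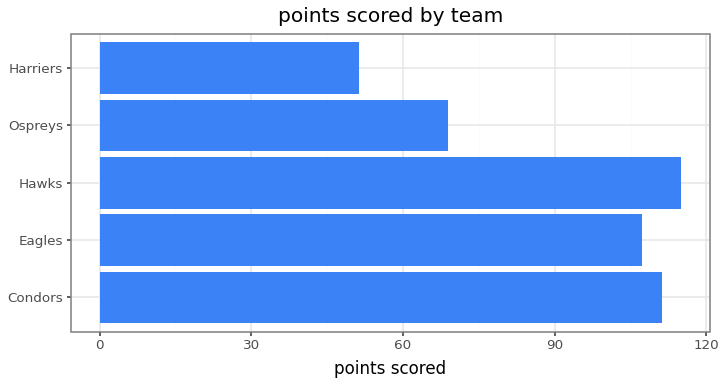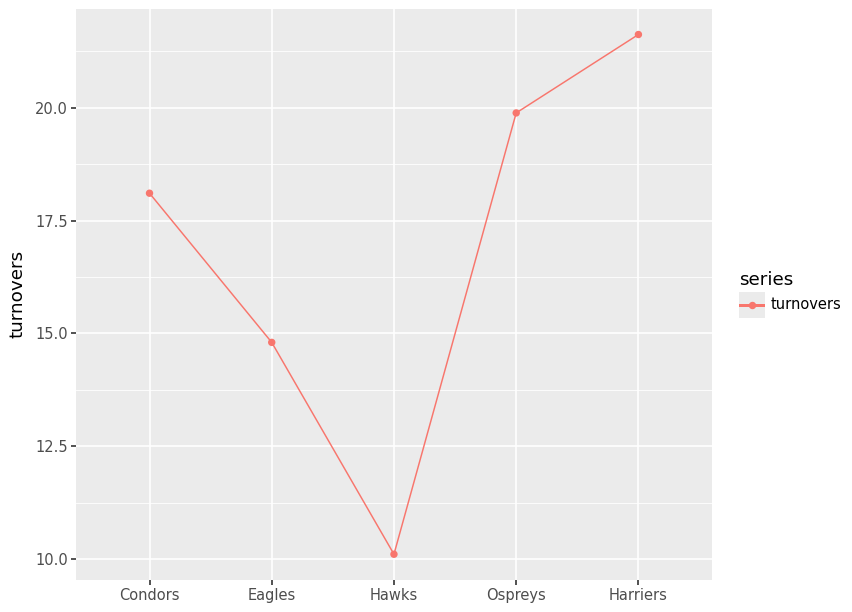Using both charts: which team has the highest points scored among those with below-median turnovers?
Chart 2 median turnovers ≈ 18; below-median teams: Eagles, Hawks. Among those, Hawks has the highest points scored (≈ 120).

Hawks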